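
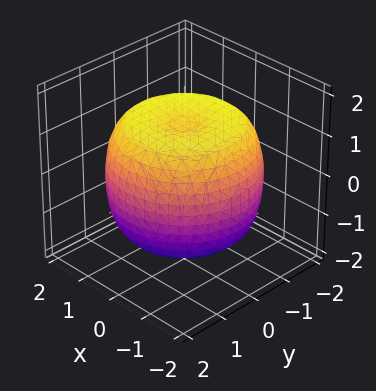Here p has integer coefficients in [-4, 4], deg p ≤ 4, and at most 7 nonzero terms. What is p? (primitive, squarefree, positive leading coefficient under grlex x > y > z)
1. deg p = 4. No degree-3 surface has this shape.
2. Symmetries: every cross-section ⟂ z is a circle, so x, y appear only via x² + y².
3. From the visible intercepts: a circular section at z = 0 has radius between 1 and 2.
4. Assembling these constraints gives the stated polynomial.

x^4 + 2*x^2*y^2 + y^4 - 2*x^2 - 2*y^2 + 2*z^2 - 3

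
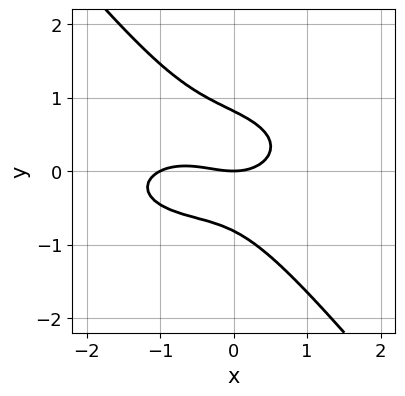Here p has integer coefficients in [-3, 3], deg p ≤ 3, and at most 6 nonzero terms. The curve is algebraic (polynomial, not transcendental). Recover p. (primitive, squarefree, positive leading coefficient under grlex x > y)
x^3 + 3*x*y^2 + 3*y^3 + x^2 - 2*y

(a) Degree: the shape is more complex than any degree-2 curve, so deg p = 3.
(b) Against the integer gridlines: the x-axis gridline crossings are at x ∈ {-1, 0}; one y-axis crossing is at y = 0.
(c) The integer polynomial consistent with all of this is the stated p.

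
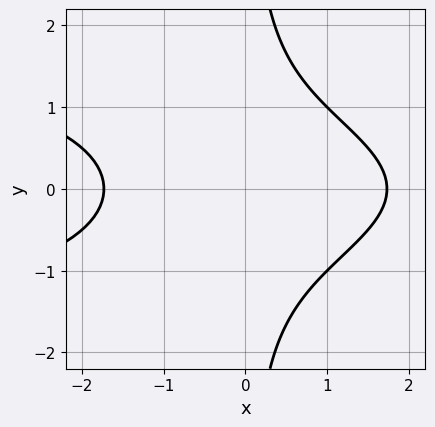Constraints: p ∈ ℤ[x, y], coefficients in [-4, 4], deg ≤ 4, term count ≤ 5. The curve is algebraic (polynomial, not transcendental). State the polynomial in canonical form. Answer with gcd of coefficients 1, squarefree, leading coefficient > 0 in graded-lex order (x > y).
2*x*y^2 + x^2 - 3

(a) deg p = 3. A generic line meets the curve in up to 3 points.
(b) Symmetries: the y ↦ −y reflection is a symmetry, so y appears only in even powers.
(c) From the visible intercepts: the curve avoids every integer y-axis point in the box.
(d) Putting this together gives p.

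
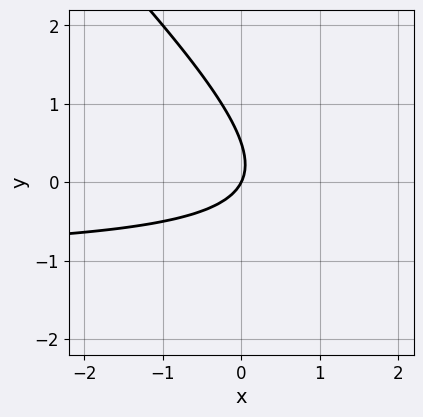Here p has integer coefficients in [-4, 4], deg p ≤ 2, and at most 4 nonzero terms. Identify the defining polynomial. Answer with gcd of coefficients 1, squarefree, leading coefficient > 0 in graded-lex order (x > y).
2*x*y + 2*y^2 + 2*x - y

Degree: a generic line meets the curve in up to 2 points, so deg p = 2.
Against the integer gridlines: it crosses the x-axis at the gridline x = 0; it meets the y-axis at y = 0 (among the integer gridlines).
These observations pin down the coefficients.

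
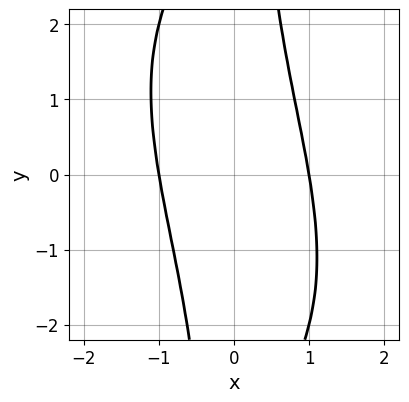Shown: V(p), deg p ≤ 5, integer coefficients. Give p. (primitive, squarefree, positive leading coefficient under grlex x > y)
deg p = 4. No degree-3 curve has this shape.
Reading off the gridlines: the curve avoids every integer y-axis point in the box; the x-axis gridline crossings are at x ∈ {-1, 1}.
The integer polynomial consistent with all of this is the stated p.

3*x^4 + 2*x^3*y + x^2*y^2 - 3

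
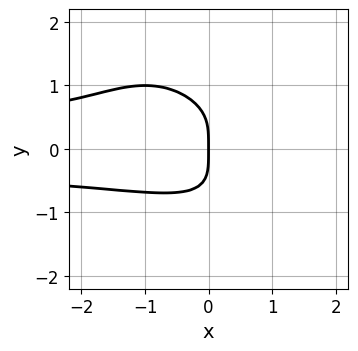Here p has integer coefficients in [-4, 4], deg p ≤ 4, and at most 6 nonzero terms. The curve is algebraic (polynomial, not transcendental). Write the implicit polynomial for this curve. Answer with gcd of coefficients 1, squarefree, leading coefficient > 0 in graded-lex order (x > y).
x^2*y^2 + x*y^3 + y^4 + x

First, degree: a generic line meets the curve in up to 4 points, so deg p = 4.
Then, from the visible intercepts: it crosses the y-axis at the gridline y = 0; it meets the x-axis at x = 0 (among the integer gridlines).
Finally, assembling these constraints gives the stated polynomial.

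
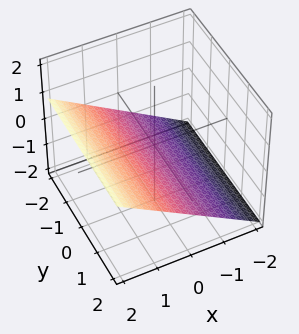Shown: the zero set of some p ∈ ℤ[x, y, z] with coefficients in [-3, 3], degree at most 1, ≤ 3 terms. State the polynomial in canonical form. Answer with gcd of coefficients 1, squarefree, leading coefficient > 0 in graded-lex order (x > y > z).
2*x - 3*z - 2

First, degree: the surface is flat (a plane), so deg p = 1.
Then, from the axis intercepts and sections: the surface avoids every integer y-axis point in the box; it meets the x-axis at x = 1 (among the integer gridlines).
Finally, solving for integer coefficients yields p as stated.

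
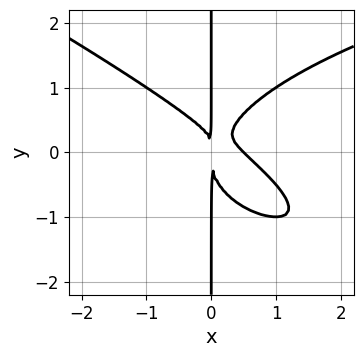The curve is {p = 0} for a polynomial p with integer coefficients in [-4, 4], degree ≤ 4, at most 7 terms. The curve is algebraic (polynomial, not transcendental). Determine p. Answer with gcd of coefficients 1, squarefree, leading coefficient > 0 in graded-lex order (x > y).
x^2*y^2 + 2*x*y^3 - 2*x^3 - 2*x^2*y + x^2

First, degree: a generic line meets the curve in up to 4 points, so deg p = 4.
Next, observable constraints: the visible y-axis segment lies entirely on the curve.
Finally, matching integer coefficients to the picture gives p.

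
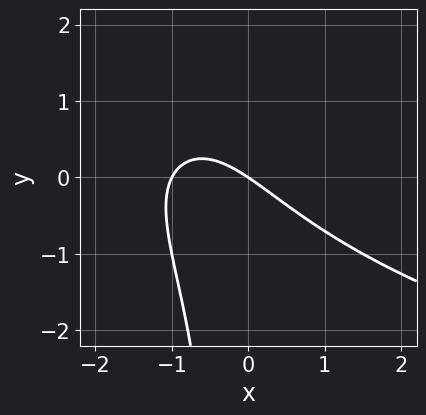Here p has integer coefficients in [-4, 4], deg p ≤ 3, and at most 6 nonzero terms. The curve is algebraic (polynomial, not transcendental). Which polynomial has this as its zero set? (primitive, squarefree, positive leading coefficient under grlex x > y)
x*y^2 - 2*x^2 - 2*x*y - 2*x - 3*y

(a) The degree is 3 — no degree-2 curve has this shape.
(b) From the axis intercepts and sections: it crosses the y-axis at the gridline y = 0; the x-axis gridline crossings are at x ∈ {-1, 0}.
(c) Solving for integer coefficients yields p as stated.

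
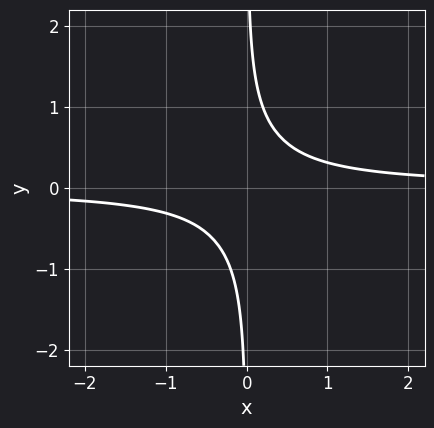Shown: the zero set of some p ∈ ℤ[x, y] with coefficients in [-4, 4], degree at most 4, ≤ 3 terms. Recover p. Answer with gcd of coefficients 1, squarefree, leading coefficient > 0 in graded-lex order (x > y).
2*x*y^3 + 3*x*y - 1

(a) The degree is 4 — no degree-3 curve has this shape.
(b) From the axis intercepts and sections: it misses every integer gridline on the x-axis; the curve avoids every integer y-axis point in the box.
(c) The integer polynomial consistent with all of this is the stated p.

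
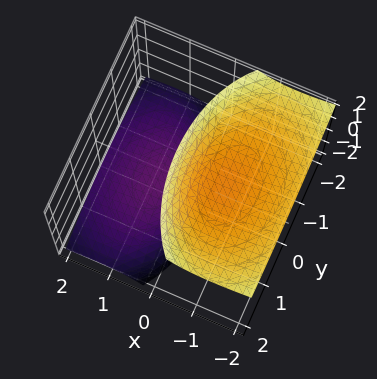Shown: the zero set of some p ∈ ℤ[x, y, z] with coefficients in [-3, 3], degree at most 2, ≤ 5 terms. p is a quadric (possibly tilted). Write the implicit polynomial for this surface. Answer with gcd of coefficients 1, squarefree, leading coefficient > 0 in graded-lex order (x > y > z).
(a) I count 2 distinct pieces.
(b) The degree is 2 — a generic line meets the surface in up to 2 points.
(c) From the axis intercepts and sections: it misses every integer gridline on the x-axis; the surface avoids every integer y-axis point in the box.
(d) The integer polynomial consistent with all of this is the stated p.

2*x^2 + 3*x*z + y^2 - z^2 + 2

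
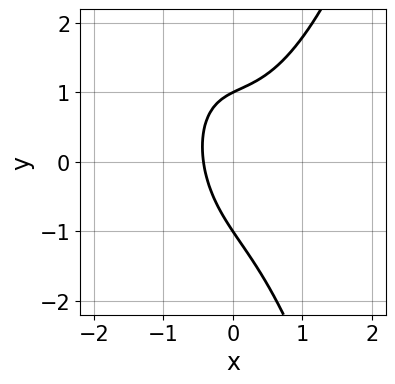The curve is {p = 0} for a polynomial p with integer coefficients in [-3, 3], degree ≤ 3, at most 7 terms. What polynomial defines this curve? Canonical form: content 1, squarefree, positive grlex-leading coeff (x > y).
(a) deg p = 3. The shape is more complex than any degree-2 curve.
(b) Against the integer gridlines: the y-axis gridline crossings are at y ∈ {-1, 1}.
(c) The integer polynomial consistent with all of this is the stated p.

2*x^3 - x*y - y^2 + 2*x + 1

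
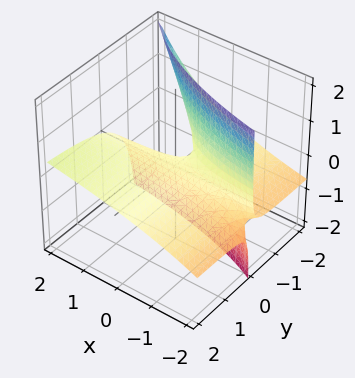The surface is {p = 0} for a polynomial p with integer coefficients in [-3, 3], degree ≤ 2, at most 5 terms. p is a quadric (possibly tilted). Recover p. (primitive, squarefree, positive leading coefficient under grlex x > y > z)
x*y - x*z - 3*y*z - 2*z

First, the degree is 2 — a generic line meets the surface in up to 2 points.
Then, observable constraints: every point of the x-axis in the box is on the surface; every point of the y-axis in the box is on the surface.
Finally, these observations pin down the coefficients.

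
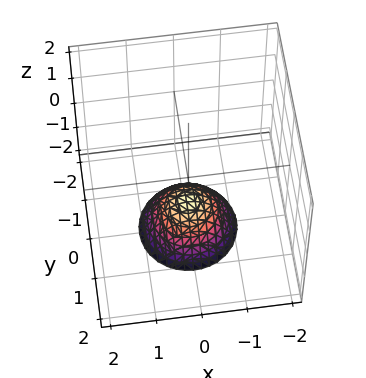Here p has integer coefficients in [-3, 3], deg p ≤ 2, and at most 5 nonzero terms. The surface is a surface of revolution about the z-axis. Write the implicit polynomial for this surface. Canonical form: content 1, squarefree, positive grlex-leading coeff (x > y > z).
Degree: the shape is more complex than any degree-1 surface, so deg p = 2.
By symmetry, every cross-section ⟂ z is a circle, so x, y appear only via x² + y².
From the visible intercepts: it crosses the z-axis at the gridline z = -1; no y-intercept at any integer in the box; a circular section at z = -2 has radius exactly 1.
Assembling these constraints gives the stated polynomial.

x^2 + y^2 + z + 1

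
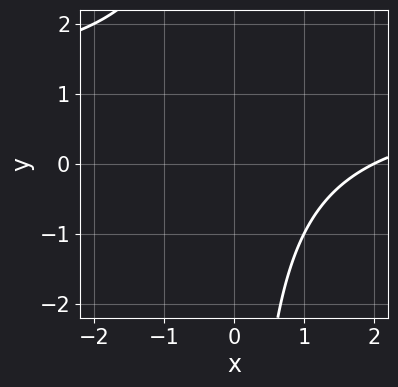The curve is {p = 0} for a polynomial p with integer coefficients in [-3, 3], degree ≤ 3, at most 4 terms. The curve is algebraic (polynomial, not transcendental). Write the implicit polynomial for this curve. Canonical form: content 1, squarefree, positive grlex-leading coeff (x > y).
x*y - x + 2

1. The degree is 2 — no degree-1 curve has this shape.
2. Against the integer gridlines: it meets the x-axis at x = 2 (among the integer gridlines); it misses every integer gridline on the y-axis.
3. These observations pin down the coefficients.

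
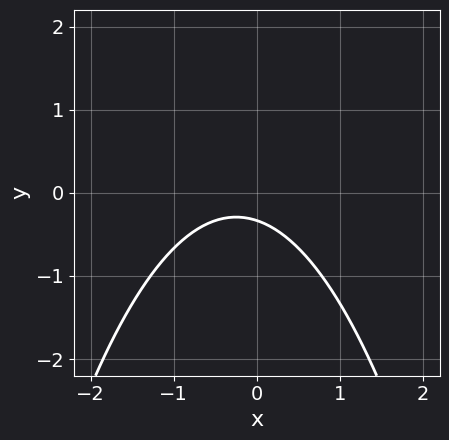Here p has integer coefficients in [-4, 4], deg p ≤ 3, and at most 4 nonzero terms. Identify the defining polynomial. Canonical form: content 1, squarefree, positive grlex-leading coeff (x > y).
2*x^2 + x + 3*y + 1

(a) deg p = 2. The shape is more complex than any degree-1 curve.
(b) Observable constraints: the curve avoids every integer x-axis point in the box.
(c) Matching integer coefficients to the picture gives p.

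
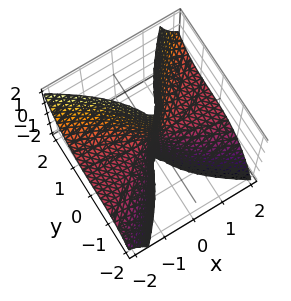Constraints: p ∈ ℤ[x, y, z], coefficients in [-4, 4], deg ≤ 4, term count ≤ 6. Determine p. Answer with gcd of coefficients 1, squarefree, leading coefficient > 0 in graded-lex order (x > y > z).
1. Degree: a generic line meets the surface in up to 3 points, so deg p = 3.
2. From the visible intercepts: it meets the y-axis at y = 0 (among the integer gridlines); every point of the z-axis in the box is on the surface; every point of the x-axis in the box is on the surface.
3. Assembling these constraints gives the stated polynomial.

3*x^2*z + x*y^2 - 2*y^3 - y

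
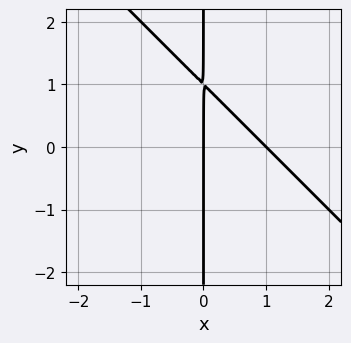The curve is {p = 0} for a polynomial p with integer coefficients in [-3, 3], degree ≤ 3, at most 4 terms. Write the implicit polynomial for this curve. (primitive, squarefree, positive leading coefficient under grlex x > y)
deg p = 2.
Reading off the gridlines: the x-axis gridline crossings are at x ∈ {0, 1}; the visible y-axis segment lies entirely on the curve.
Putting this together gives p.

x^2 + x*y - x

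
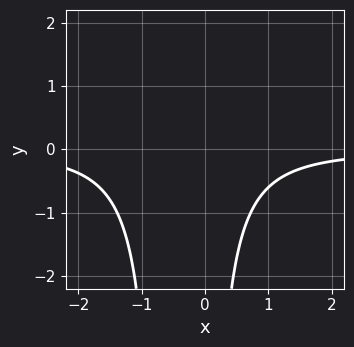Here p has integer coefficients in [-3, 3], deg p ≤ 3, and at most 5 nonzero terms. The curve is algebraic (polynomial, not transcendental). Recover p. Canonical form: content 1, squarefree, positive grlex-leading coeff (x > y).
Degree: no degree-2 curve has this shape, so deg p = 3.
Reading off the gridlines: it misses every integer gridline on the x-axis; no y-intercept at any integer in the box.
Matching integer coefficients to the picture gives p.

3*x^2*y + 2*x*y + 3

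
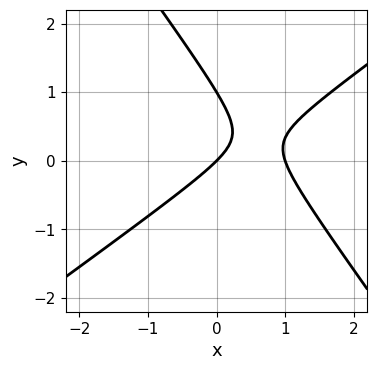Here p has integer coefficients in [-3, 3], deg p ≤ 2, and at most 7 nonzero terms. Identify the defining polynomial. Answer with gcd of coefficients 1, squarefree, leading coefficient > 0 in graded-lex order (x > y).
3*x^2 - 2*x*y - 3*y^2 - 3*x + 3*y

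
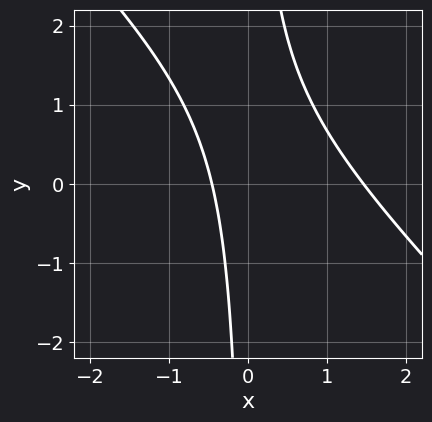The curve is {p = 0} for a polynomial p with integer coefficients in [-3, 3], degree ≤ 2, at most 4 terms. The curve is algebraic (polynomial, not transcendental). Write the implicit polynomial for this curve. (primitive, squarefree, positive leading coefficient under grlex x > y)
1. deg p = 2. A generic line meets the curve in up to 2 points.
2. Observable constraints: no y-intercept at any integer in the box.
3. Fitting integer coefficients to these (and the overall shape) gives p.

3*x^2 + 3*x*y - 3*x - 2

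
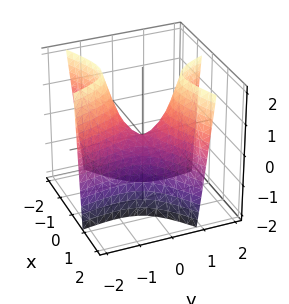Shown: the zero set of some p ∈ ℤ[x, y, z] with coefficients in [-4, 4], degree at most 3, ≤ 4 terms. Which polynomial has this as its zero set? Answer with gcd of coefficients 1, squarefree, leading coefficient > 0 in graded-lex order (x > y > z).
2*x^2 - 3*x*y - y^2 + z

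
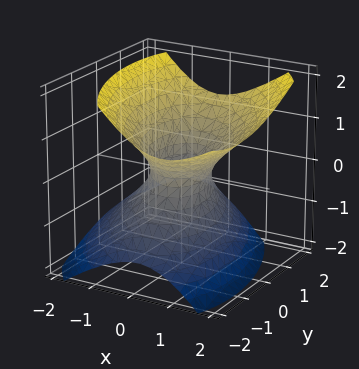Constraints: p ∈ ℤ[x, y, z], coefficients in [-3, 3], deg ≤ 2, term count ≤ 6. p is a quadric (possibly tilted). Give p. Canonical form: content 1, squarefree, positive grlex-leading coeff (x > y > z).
2*x^2 + x*y - x*z + y^2 - 2*z^2 - 1

The degree is 2 — no degree-1 surface has this shape.
From the visible intercepts: among the integer gridlines, it crosses the y-axis at y ∈ {-1, 1}; no z-intercept at any integer in the box.
The integer polynomial consistent with all of this is the stated p.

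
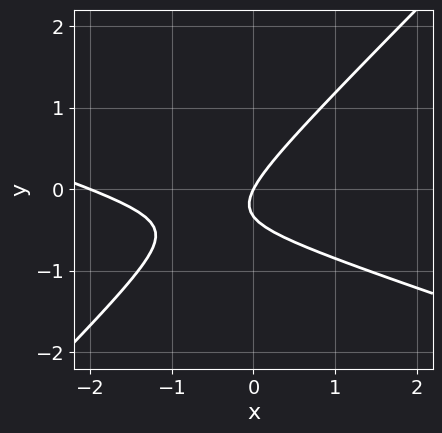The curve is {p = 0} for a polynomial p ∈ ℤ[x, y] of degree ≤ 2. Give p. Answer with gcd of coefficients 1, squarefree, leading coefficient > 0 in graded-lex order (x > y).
x^2 + 2*x*y - 3*y^2 + 2*x - y

1. Degree: no degree-1 curve has this shape, so deg p = 2.
2. From the visible intercepts: the x-axis gridline crossings are at x ∈ {-2, 0}; it meets the y-axis at y = 0 (among the integer gridlines).
3. The integer polynomial consistent with all of this is the stated p.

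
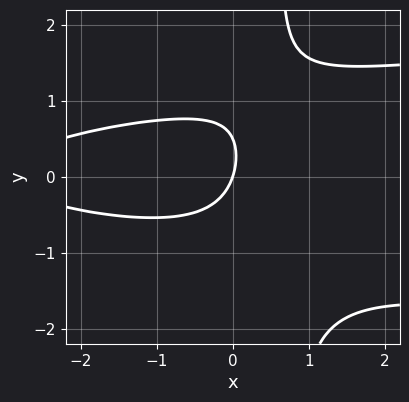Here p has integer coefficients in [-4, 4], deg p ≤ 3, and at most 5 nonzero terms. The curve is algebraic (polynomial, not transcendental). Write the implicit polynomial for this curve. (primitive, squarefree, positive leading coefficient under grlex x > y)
First, degree: the shape is more complex than any degree-2 curve, so deg p = 3.
Next, observable constraints: it crosses the x-axis at the gridline x = 0; it crosses the y-axis at the gridline y = 0.
Finally, together with the visible shape, these determine p as stated.

3*x*y^2 - x^2 - 2*y^2 - 3*x + y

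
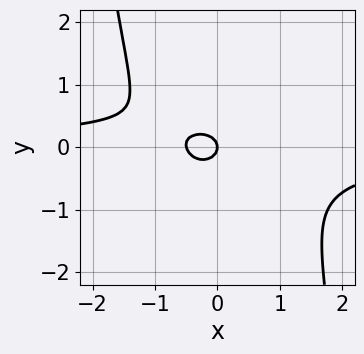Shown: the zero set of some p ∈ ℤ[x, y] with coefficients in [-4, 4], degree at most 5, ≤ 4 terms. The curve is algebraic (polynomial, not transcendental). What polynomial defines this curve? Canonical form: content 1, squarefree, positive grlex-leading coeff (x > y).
First, the degree is 4 — no degree-3 curve has this shape.
Next, observable constraints: it crosses the y-axis at the gridline y = 0; it meets the x-axis at x = 0 (among the integer gridlines).
Finally, these observations pin down the coefficients.

2*x^3*y + 2*x^2 + 3*y^2 + x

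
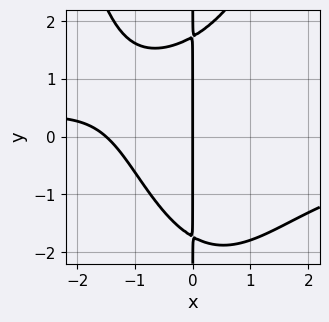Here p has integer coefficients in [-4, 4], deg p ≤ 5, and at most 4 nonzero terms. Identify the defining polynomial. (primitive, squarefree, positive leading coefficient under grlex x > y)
x^3*y - x*y^2 + 2*x^2 + 3*x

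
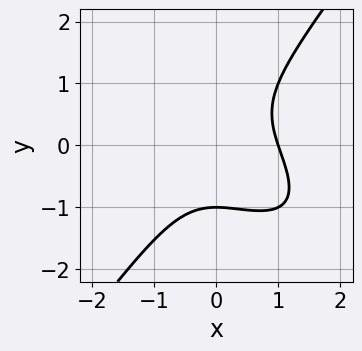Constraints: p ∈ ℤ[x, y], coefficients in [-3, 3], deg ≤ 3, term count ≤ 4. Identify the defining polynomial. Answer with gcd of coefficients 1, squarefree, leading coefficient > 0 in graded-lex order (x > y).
x^3 + x^2*y - y^3 - 1

First, degree: a generic line meets the curve in up to 3 points, so deg p = 3.
Then, checking where it meets the axes: it meets the y-axis at y = -1 (among the integer gridlines); it crosses the x-axis at the gridline x = 1.
Finally, solving for integer coefficients yields p as stated.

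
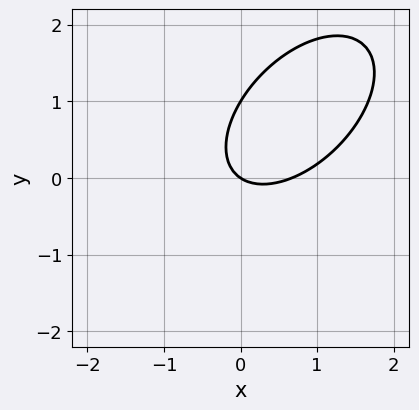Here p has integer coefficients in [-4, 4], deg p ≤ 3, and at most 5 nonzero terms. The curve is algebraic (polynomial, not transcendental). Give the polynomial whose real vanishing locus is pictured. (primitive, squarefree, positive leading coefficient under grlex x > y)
3*x^2 - 3*x*y + 3*y^2 - 2*x - 3*y

1. deg p = 2. No degree-1 curve has this shape.
2. Reading off the gridlines: it crosses the x-axis at the gridline x = 0; the y-axis gridline crossings are at y ∈ {0, 1}.
3. Matching integer coefficients to the picture gives p.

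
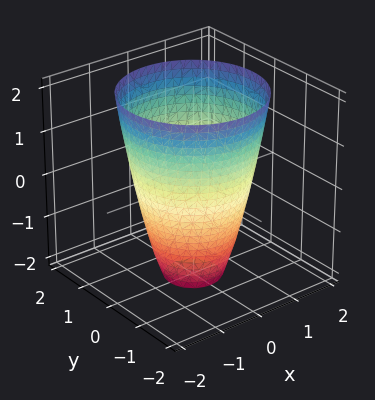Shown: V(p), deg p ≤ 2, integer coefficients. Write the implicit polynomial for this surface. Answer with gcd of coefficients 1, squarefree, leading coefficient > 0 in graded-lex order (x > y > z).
2*x^2 + 2*y^2 - z - 3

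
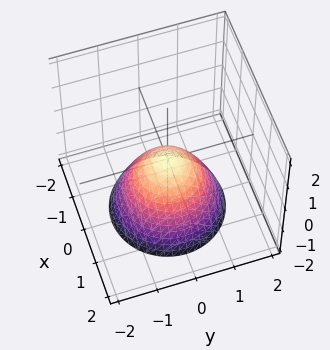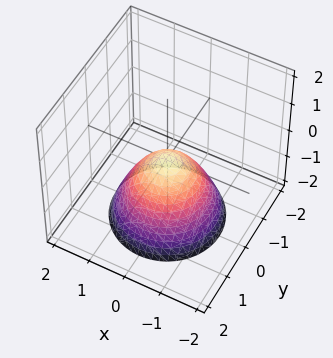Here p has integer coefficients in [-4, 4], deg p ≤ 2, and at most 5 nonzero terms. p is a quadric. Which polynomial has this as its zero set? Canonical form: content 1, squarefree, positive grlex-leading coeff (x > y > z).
x^2 + y^2 + z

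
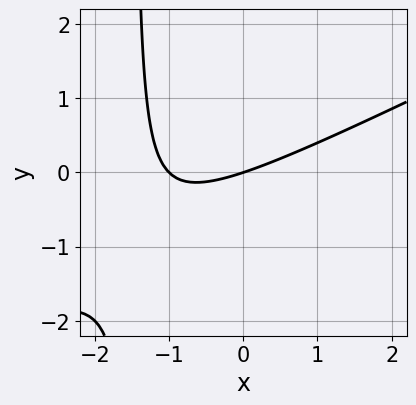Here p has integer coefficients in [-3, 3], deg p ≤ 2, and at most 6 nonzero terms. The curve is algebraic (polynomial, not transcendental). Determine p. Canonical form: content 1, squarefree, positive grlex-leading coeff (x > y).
First, the degree is 2 — a generic line meets the curve in up to 2 points.
Then, observable constraints: it crosses the y-axis at the gridline y = 0; among the integer gridlines, it crosses the x-axis at x ∈ {-1, 0}.
Finally, together with the visible shape, these determine p as stated.

x^2 - 2*x*y + x - 3*y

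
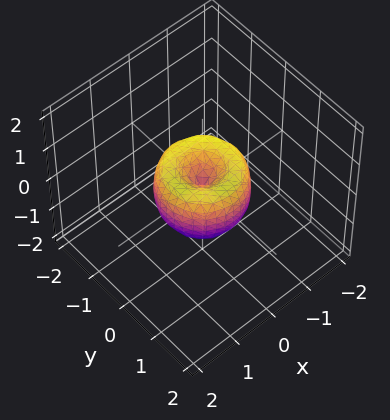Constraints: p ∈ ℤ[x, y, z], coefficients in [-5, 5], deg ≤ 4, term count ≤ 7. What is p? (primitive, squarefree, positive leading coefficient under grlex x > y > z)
1. The degree is 4 — a generic line meets the surface in up to 4 points.
2. By symmetry, every cross-section ⟂ z is a circle, so x, y appear only via x² + y².
3. From the axis intercepts and sections: a circular section at z = 0 has radius exactly 1; the y-axis gridline crossings are at y ∈ {-1, 0, 1}.
4. The integer polynomial consistent with all of this is the stated p. Check: (-1, 0, 0) on the x-axis lies on the surface, and p(-1, 0, 0) = 0. ✓

2*x^4 + 4*x^2*y^2 + 2*y^4 - 2*x^2 - 2*y^2 + z^2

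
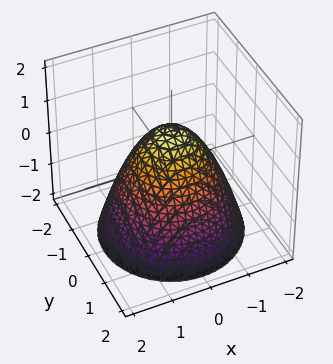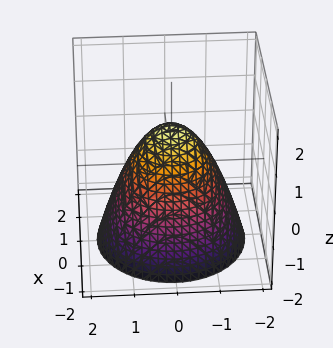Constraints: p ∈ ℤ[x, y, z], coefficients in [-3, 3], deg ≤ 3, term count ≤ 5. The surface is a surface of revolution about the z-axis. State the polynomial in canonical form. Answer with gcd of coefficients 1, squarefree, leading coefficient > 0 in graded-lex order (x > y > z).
First, deg p = 2. A generic line meets the surface in up to 2 points.
Next, symmetry: the surface is invariant under rotation about z: p = q(x² + y², z).
Next, checking where it meets the axes: among the integer gridlines, it crosses the y-axis at y ∈ {-1, 1}; a circular section at z = -1 has radius between 1 and 2; among the integer gridlines, it crosses the x-axis at x ∈ {-1, 1}; one z-axis crossing is at z = 1.
Finally, solving for integer coefficients yields p as stated.

x^2 + y^2 + z - 1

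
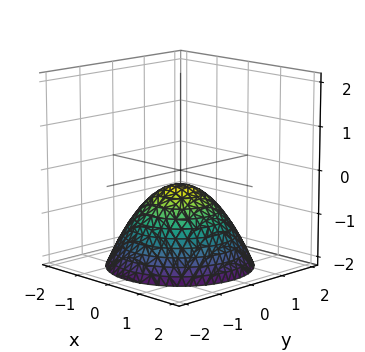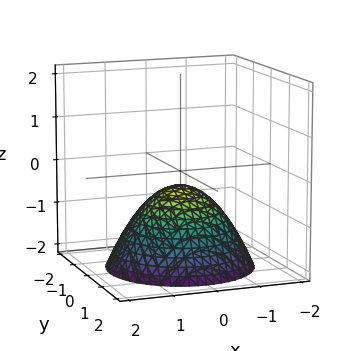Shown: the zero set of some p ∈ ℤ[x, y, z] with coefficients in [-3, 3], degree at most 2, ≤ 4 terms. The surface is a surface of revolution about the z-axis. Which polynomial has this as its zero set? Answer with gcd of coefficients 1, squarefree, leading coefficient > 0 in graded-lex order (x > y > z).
2*x^2 + 2*y^2 + 3*z + 1

First, deg p = 2. A generic line meets the surface in up to 2 points.
Next, symmetries: rotational symmetry about the z-axis ⇒ p depends on x, y only through x² + y².
Next, from the axis intercepts and sections: no x-intercept at any integer in the box; a circular section at z = -1 has radius exactly 1; no y-intercept at any integer in the box.
Finally, fitting integer coefficients to these (and the overall shape) gives p.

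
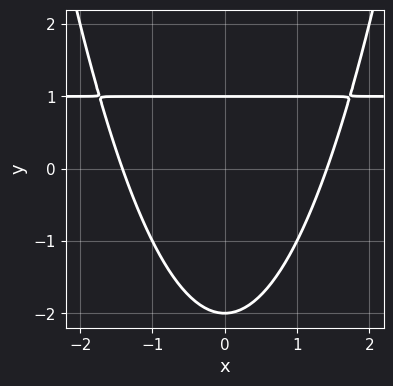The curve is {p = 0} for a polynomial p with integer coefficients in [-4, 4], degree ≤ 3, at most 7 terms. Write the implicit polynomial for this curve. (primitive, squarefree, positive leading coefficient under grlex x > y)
(a) The degree is 3 — a generic line meets the curve in up to 3 points.
(b) Symmetries: it's symmetric under x → −x, forcing even powers of x.
(c) Checking where it meets the axes: the y-axis gridline crossings are at y ∈ {-2, 1}.
(d) The integer polynomial consistent with all of this is the stated p.

x^2*y - x^2 - y^2 - y + 2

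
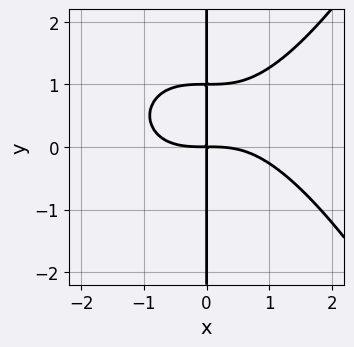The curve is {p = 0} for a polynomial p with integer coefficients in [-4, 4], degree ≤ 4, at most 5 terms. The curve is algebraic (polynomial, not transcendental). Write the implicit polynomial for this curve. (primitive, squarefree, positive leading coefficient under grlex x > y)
x^4 - 3*x*y^2 + 3*x*y

First, deg p = 4. A generic line meets the curve in up to 4 points.
Next, checking where it meets the axes: the visible y-axis segment lies entirely on the curve.
Finally, these observations pin down the coefficients.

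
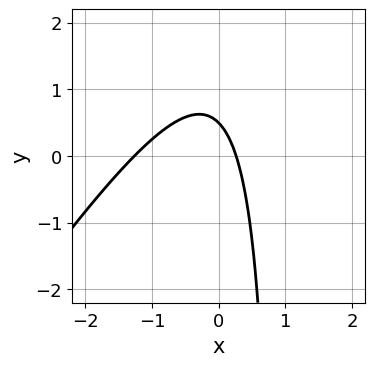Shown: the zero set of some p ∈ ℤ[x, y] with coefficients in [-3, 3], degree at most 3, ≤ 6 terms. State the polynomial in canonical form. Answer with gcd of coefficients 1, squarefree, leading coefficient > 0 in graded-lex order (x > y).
3*x^2 - 2*x*y + 3*x + 2*y - 1

1. The degree is 2 — no degree-1 curve has this shape.
2. The integer polynomial consistent with all of this is the stated p.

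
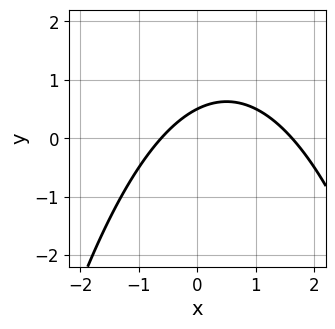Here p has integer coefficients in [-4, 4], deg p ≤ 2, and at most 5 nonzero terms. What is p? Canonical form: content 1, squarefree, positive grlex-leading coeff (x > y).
The degree is 2 — a generic line meets the curve in up to 2 points.
Putting this together gives p.

x^2 - x + 2*y - 1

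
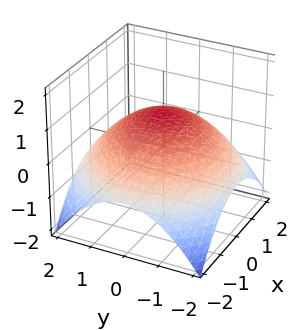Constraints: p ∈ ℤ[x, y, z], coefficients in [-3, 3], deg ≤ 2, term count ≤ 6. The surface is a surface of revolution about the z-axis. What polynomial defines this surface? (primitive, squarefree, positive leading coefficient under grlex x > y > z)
x^2 + y^2 + 3*z - 3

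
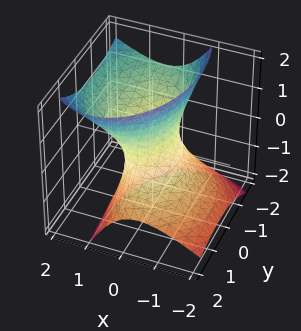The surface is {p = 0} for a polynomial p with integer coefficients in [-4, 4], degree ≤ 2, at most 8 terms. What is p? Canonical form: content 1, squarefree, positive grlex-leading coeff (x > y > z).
1. The degree is 2 — no degree-1 surface has this shape.
2. From the axis intercepts and sections: the y-axis gridline crossings are at y ∈ {-1, 1}; no z-intercept at any integer in the box.
3. Together with the visible shape, these determine p as stated.

2*x^2 - 2*x*z + y^2 + y*z - z^2 - 1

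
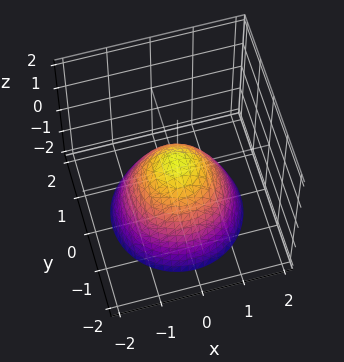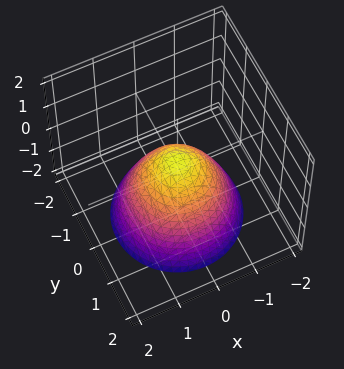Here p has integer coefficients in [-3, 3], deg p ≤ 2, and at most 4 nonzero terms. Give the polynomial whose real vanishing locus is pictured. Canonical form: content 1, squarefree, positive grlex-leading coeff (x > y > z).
1. deg p = 2. A generic line meets the surface in up to 2 points.
2. By symmetry, the z-axis is an axis of rotation, so x and y enter only as x² + y².
3. From the visible intercepts: a circular section at z = -2 has radius between 1 and 2.
4. Together with the visible shape, these determine p as stated.

3*x^2 + 3*y^2 + 3*z - 1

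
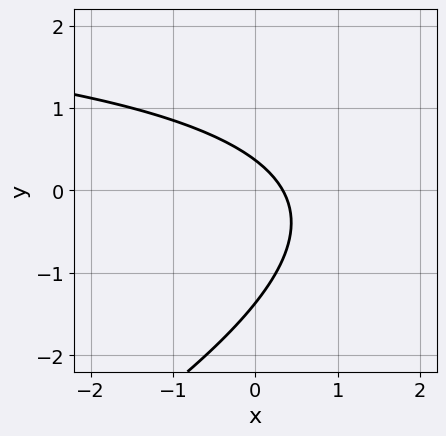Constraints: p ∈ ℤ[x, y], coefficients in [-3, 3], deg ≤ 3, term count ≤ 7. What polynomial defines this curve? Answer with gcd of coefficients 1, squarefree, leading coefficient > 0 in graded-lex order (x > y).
x*y - 2*y^2 - 3*x - 2*y + 1

1. deg p = 2.
2. Putting this together gives p.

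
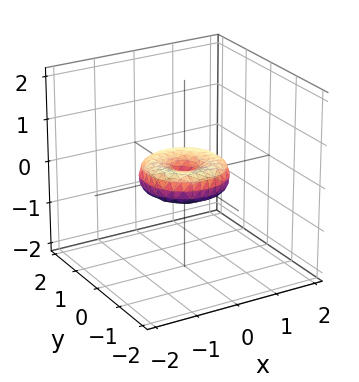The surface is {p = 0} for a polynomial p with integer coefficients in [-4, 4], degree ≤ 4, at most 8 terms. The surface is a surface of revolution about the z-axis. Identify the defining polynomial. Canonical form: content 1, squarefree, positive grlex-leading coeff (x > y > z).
First, deg p = 4. The shape is more complex than any degree-3 surface.
Next, symmetries: the z-axis is an axis of rotation, so x and y enter only as x² + y².
Next, checking where it meets the axes: one z-axis crossing is at z = 0; among the integer gridlines, it crosses the x-axis at x ∈ {-1, 0, 1}; a circular section at z = 0 has radius exactly 1.
Finally, matching integer coefficients to the picture gives p. Check: (0, -1, 0) on the y-axis lies on the surface, and p(0, -1, 0) = 0. ✓

x^4 + 2*x^2*y^2 + y^4 - x^2 - y^2 + 2*z^2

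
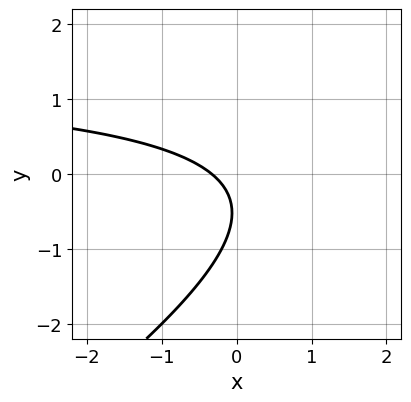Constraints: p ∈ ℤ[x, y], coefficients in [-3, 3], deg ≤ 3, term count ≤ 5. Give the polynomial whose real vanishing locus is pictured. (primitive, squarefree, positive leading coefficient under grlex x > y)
2*x*y - 3*y^2 - 3*x - 3*y - 1

First, degree: the shape is more complex than any degree-1 curve, so deg p = 2.
Next, against the integer gridlines: no y-intercept at any integer in the box.
Finally, putting this together gives p.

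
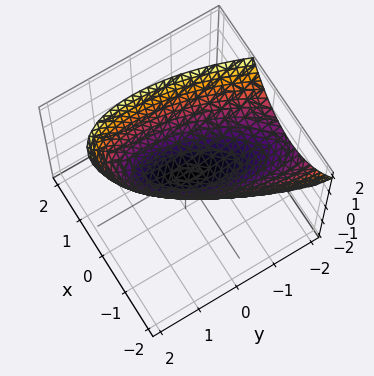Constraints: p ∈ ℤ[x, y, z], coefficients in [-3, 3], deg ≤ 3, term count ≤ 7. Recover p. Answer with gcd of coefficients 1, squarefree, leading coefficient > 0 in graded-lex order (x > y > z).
3*x^2 - 2*x*y + y^2 + y*z - 3*z

The degree is 2 — the shape is more complex than any degree-1 surface.
Reading off the gridlines: one x-axis crossing is at x = 0; one z-axis crossing is at z = 0; one y-axis crossing is at y = 0.
The integer polynomial consistent with all of this is the stated p.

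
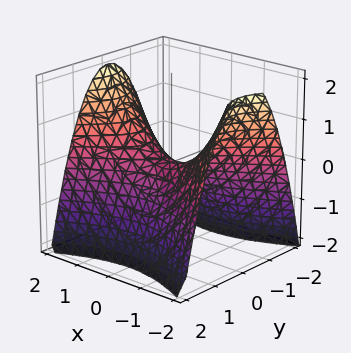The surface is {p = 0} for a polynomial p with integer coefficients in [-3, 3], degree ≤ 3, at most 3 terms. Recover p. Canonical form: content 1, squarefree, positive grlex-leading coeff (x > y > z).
1. Degree: a hyperbolic paraboloid; a quadric, so deg p = 2.
2. Symmetries: mirror symmetry x ↦ −x ⇒ only even powers of x; the y ↦ −y reflection is a symmetry, so y appears only in even powers.
3. From the visible intercepts: it crosses the z-axis at the gridline z = 0; it crosses the x-axis at the gridline x = 0; it meets the y-axis at y = 0 (among the integer gridlines).
4. Putting this together gives p.

x^2 - 2*y^2 - 2*z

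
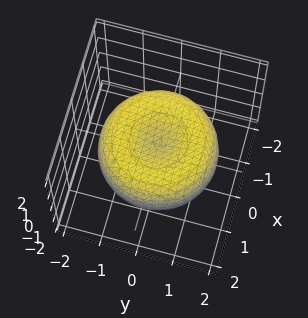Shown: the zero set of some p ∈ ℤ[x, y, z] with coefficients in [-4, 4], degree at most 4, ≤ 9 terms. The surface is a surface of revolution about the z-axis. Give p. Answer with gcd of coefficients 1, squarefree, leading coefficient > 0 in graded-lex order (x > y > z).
Degree: the shape is more complex than any degree-3 surface, so deg p = 4.
Symmetries: rotational symmetry about the z-axis ⇒ p depends on x, y only through x² + y².
From the visible intercepts: a circular section at z = 0 has radius between 1 and 2.
Solving for integer coefficients yields p as stated.

x^4 + 2*x^2*y^2 + y^4 - 2*x^2 - 2*y^2 + 3*z^2 - 1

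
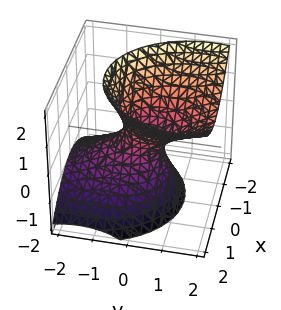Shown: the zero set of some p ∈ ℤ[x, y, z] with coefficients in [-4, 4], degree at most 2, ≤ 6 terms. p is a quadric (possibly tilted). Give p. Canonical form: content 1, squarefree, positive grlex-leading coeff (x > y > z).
3*x^2 + 2*y^2 - 3*y*z - 2*z^2 - 1

1. The degree is 2 — the shape is more complex than any degree-1 surface.
2. Reading off the gridlines: the surface avoids every integer z-axis point in the box.
3. Matching integer coefficients to the picture gives p.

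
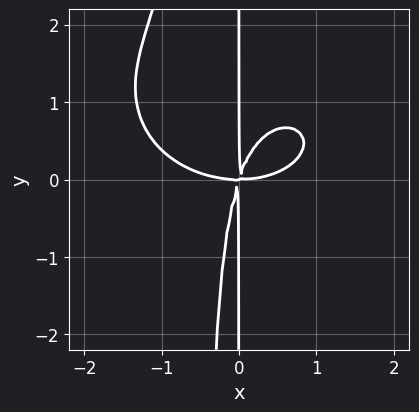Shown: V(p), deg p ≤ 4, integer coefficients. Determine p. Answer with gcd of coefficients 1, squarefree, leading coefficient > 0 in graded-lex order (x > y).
x^4 + 2*x^2*y^2 - 3*x^2*y + x*y^2

deg p = 4. No degree-3 curve has this shape.
Observable constraints: the visible y-axis segment lies entirely on the curve.
Solving for integer coefficients yields p as stated.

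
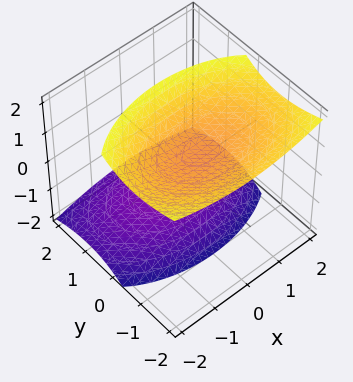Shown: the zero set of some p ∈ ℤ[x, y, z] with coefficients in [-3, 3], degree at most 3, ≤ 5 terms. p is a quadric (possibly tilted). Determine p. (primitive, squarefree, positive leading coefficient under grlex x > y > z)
x^2 + 2*y^2 + 2*y*z - 2*z^2 + 3

First, there are 2 components.
Next, the degree is 2 — a generic line meets the surface in up to 2 points.
Then, from the visible intercepts: it misses every integer gridline on the y-axis; the surface avoids every integer x-axis point in the box.
Finally, matching integer coefficients to the picture gives p.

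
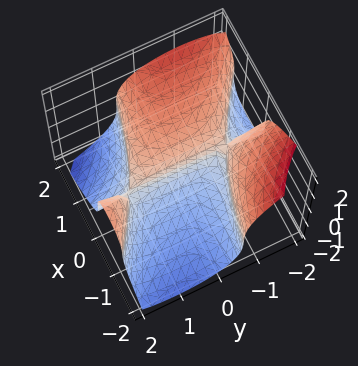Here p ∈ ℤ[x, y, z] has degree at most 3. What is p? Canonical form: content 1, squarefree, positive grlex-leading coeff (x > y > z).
First, deg p = 3. A generic line meets the surface in up to 3 points.
Next, from the visible intercepts: every point of the y-axis in the box is on the surface; it meets the z-axis at z = 0 (among the integer gridlines); it crosses the x-axis at the gridline x = 0.
Finally, assembling these constraints gives the stated polynomial.

2*x^2*y + 2*x*y^2 + 2*z^3 - 3*x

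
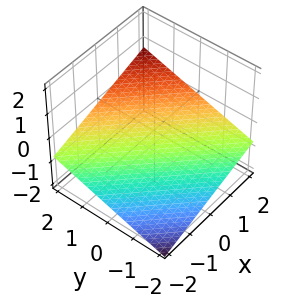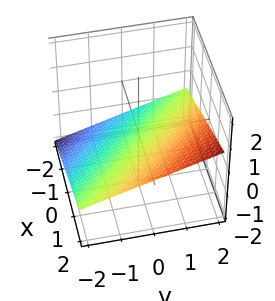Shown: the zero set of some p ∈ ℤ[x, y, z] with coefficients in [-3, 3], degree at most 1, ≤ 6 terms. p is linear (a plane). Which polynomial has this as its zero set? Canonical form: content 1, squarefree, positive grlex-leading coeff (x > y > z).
(a) The degree is 1 — the surface is flat (a plane).
(b) From the visible intercepts: it crosses the y-axis at the gridline y = 2; it meets the x-axis at x = 2 (among the integer gridlines).
(c) Solving for integer coefficients yields p as stated.

x + y - 3*z - 2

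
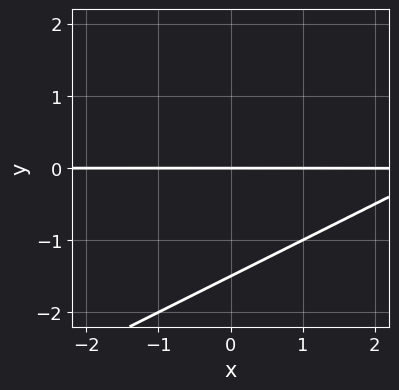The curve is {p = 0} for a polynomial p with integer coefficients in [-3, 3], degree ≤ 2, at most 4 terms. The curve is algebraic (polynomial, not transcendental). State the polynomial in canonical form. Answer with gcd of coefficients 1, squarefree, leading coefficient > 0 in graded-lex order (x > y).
x*y - 2*y^2 - 3*y

deg p = 2.
From the axis intercepts and sections: the visible x-axis segment lies entirely on the curve; it crosses the y-axis at the gridline y = 0.
These observations pin down the coefficients.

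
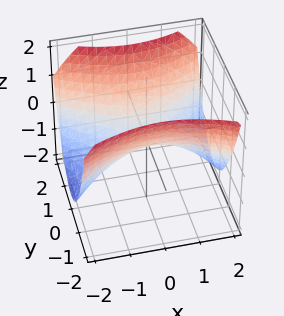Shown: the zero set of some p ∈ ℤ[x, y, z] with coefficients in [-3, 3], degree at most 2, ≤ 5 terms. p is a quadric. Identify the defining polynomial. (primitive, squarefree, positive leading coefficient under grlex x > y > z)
x^2 - 2*y^2 + 3*z

(a) deg p = 2. A hyperbolic paraboloid; a quadric.
(b) Symmetries: it's symmetric under y → −y, forcing even powers of y; the x ↦ −x reflection is a symmetry, so x appears only in even powers.
(c) From the visible intercepts: it crosses the z-axis at the gridline z = 0; it crosses the y-axis at the gridline y = 0.
(d) Solving for integer coefficients yields p as stated.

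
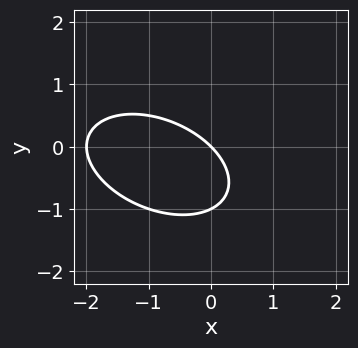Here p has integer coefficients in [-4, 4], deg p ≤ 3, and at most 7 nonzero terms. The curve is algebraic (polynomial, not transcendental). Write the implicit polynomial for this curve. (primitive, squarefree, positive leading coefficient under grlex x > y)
x^2 + x*y + 2*y^2 + 2*x + 2*y

(a) Degree: no degree-1 curve has this shape, so deg p = 2.
(b) Checking where it meets the axes: the y-axis gridline crossings are at y ∈ {-1, 0}; the x-axis gridline crossings are at x ∈ {-2, 0}.
(c) Together with the visible shape, these determine p as stated.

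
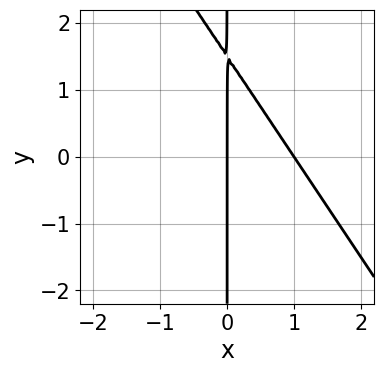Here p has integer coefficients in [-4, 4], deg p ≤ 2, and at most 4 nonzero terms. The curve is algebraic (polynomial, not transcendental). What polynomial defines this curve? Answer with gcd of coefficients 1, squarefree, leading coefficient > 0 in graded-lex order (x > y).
3*x^2 + 2*x*y - 3*x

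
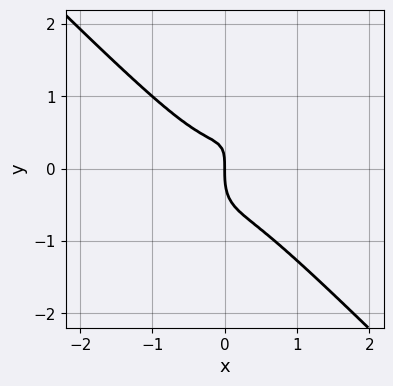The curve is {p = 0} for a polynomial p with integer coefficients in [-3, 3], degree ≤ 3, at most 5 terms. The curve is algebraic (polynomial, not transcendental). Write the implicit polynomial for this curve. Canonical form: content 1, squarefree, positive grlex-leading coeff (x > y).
3*x^3 - 2*x*y^2 + y^3 - x*y + x

1. The degree is 3 — the shape is more complex than any degree-2 curve.
2. From the axis intercepts and sections: one x-axis crossing is at x = 0; one y-axis crossing is at y = 0.
3. Assembling these constraints gives the stated polynomial.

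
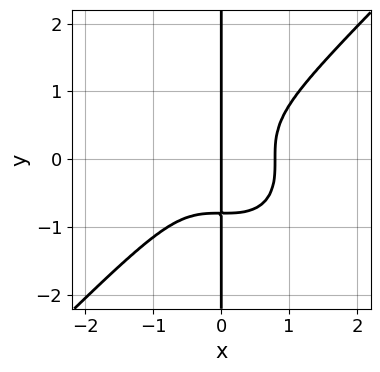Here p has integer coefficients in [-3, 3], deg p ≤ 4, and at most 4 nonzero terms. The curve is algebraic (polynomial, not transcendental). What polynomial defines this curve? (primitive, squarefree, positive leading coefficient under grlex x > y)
First, degree: no degree-3 curve has this shape, so deg p = 4.
Next, from the visible intercepts: it crosses the x-axis at the gridline x = 0; every point of the y-axis in the box is on the curve.
Finally, these observations pin down the coefficients.

2*x^4 - 2*x*y^3 - x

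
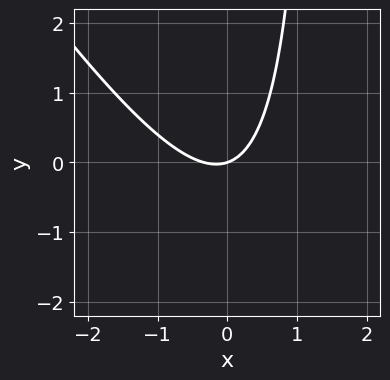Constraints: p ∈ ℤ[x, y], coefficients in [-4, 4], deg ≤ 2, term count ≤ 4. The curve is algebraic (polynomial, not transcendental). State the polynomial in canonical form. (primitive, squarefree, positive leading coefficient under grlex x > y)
3*x^2 + 2*x*y + x - 3*y

The degree is 2 — no degree-1 curve has this shape.
Observable constraints: one y-axis crossing is at y = 0; it meets the x-axis at x = 0 (among the integer gridlines).
Matching integer coefficients to the picture gives p.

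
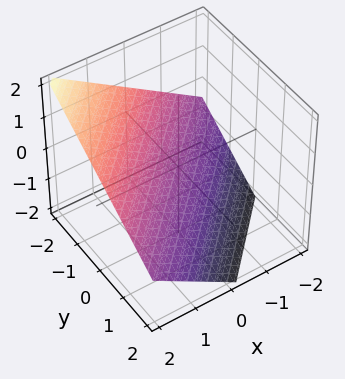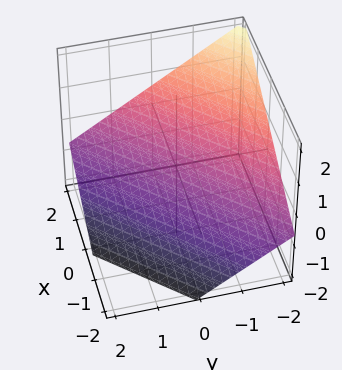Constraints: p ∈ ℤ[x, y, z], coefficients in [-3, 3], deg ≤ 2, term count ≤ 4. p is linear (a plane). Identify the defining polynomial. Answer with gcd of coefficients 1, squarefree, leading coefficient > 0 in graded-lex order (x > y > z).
2*x - 2*y - 3*z - 2

1. Degree: every cross-section is a straight line — this is a plane, so deg p = 1.
2. From the visible intercepts: it meets the x-axis at x = 1 (among the integer gridlines); it crosses the y-axis at the gridline y = -1.
3. These observations pin down the coefficients.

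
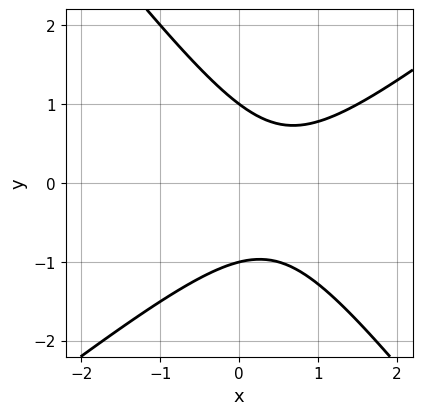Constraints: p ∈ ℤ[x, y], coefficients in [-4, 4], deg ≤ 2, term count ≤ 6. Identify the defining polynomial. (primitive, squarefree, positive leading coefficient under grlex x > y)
2*x^2 - x*y - 2*y^2 - 2*x + 2

First, the degree is 2 — the shape is more complex than any degree-1 curve.
Next, from the axis intercepts and sections: among the integer gridlines, it crosses the y-axis at y ∈ {-1, 1}; it misses every integer gridline on the x-axis.
Finally, the integer polynomial consistent with all of this is the stated p.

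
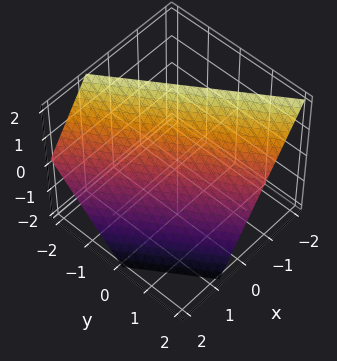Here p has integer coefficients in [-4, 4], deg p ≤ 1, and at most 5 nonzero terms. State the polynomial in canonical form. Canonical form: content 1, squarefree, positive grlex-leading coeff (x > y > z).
First, the degree is 1 — the surface is flat (a plane).
Next, reading off the gridlines: one z-axis crossing is at z = 1; it crosses the y-axis at the gridline y = 1.
Finally, solving for integer coefficients yields p as stated.

3*x + 2*y + 2*z - 2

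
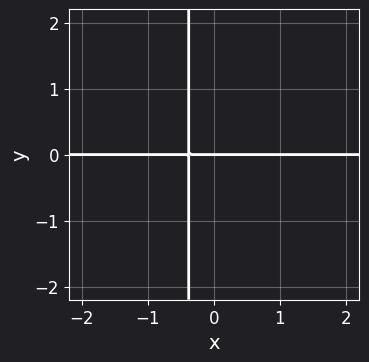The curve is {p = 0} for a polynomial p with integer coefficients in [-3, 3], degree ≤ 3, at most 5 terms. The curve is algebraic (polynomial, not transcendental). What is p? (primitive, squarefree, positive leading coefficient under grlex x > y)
x^2*y + 3*x*y + y

First, the degree is 3 — the shape is more complex than any degree-2 curve.
Then, observable constraints: one y-axis crossing is at y = 0; the visible x-axis segment lies entirely on the curve.
Finally, fitting integer coefficients to these (and the overall shape) gives p.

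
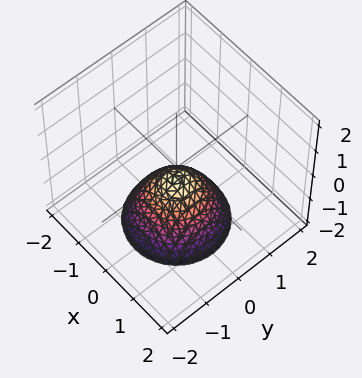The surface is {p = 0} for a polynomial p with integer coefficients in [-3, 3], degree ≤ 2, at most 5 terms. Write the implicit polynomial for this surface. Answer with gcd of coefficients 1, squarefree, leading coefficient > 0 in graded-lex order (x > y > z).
2*x^2 + 2*y^2 + 2*z + 1

1. deg p = 2. A generic line meets the surface in up to 2 points.
2. Symmetries: rotational symmetry about the z-axis ⇒ p depends on x, y only through x² + y².
3. Observable constraints: it misses every integer gridline on the x-axis; a circular section at z = -2 has radius between 1 and 2; no y-intercept at any integer in the box.
4. Assembling these constraints gives the stated polynomial.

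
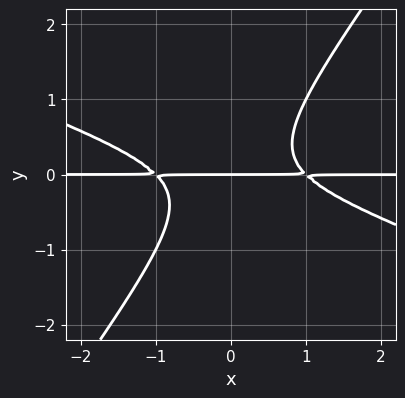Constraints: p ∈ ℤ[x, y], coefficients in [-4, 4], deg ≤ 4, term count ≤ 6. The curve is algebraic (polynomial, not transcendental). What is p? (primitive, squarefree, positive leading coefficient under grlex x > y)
x^2*y + 2*x*y^2 - 2*y^3 - y

(a) deg p = 3. The shape is more complex than any degree-2 curve.
(b) From the axis intercepts and sections: every point of the x-axis in the box is on the curve; one y-axis crossing is at y = 0.
(c) Putting this together gives p.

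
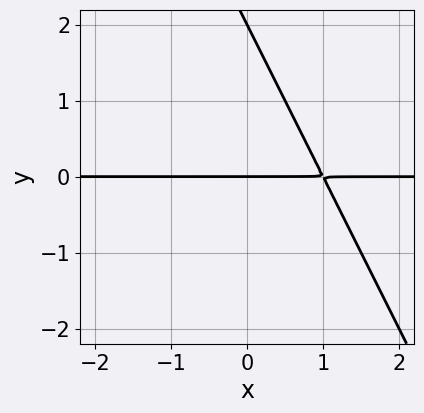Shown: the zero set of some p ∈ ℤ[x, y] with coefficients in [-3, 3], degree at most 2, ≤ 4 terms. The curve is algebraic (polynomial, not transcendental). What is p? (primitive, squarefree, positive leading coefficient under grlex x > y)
deg p = 2.
Checking where it meets the axes: every point of the x-axis in the box is on the curve; among the integer gridlines, it crosses the y-axis at y ∈ {0, 2}.
Together with the visible shape, these determine p as stated.

2*x*y + y^2 - 2*y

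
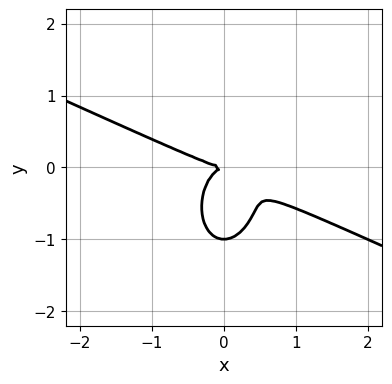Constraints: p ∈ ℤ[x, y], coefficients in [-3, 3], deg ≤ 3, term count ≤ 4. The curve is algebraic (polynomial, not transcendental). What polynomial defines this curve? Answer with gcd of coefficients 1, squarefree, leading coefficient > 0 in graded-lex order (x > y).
The degree is 3 — a generic line meets the curve in up to 3 points.
Observable constraints: it meets the x-axis at x = 0 (among the integer gridlines); the y-axis gridline crossings are at y ∈ {-1, 0}.
Putting this together gives p.

x^3 + 2*x^2*y + y^3 + y^2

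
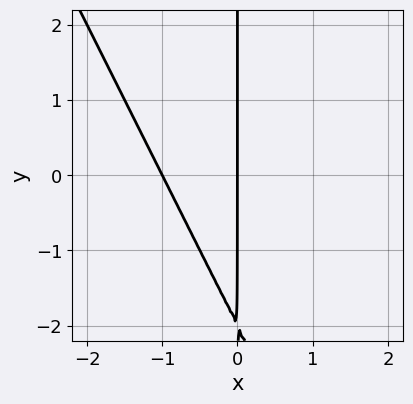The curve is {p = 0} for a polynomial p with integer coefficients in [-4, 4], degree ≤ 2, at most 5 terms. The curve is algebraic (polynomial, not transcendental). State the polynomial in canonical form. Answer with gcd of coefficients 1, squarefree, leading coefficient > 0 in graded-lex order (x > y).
(a) deg p = 2. No degree-1 curve has this shape.
(b) From the axis intercepts and sections: the visible y-axis segment lies entirely on the curve; the x-axis gridline crossings are at x ∈ {-1, 0}.
(c) Fitting integer coefficients to these (and the overall shape) gives p.

2*x^2 + x*y + 2*x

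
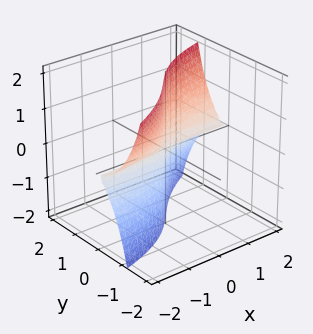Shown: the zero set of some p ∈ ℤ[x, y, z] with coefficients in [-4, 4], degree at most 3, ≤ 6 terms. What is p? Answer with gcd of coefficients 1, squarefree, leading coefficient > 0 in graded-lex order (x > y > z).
1. deg p = 3.
2. Against the integer gridlines: every point of the x-axis in the box is on the surface; it meets the y-axis at y = 0 (among the integer gridlines); every point of the z-axis in the box is on the surface.
3. Assembling these constraints gives the stated polynomial.

x*y*z - 2*x*z^2 + 2*y^3 + 2*y*z^2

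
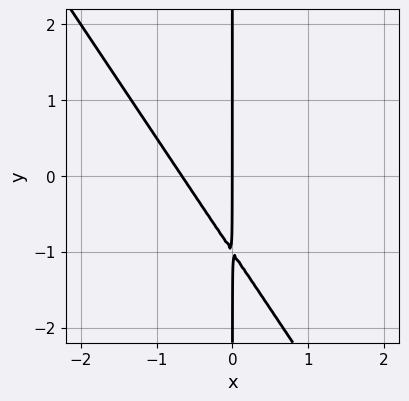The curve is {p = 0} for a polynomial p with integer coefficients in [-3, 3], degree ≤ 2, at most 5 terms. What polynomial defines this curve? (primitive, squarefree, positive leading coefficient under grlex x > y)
(a) deg p = 2. The shape is more complex than any degree-1 curve.
(b) Reading off the gridlines: the visible y-axis segment lies entirely on the curve; it meets the x-axis at x = 0 (among the integer gridlines).
(c) These observations pin down the coefficients.

3*x^2 + 2*x*y + 2*x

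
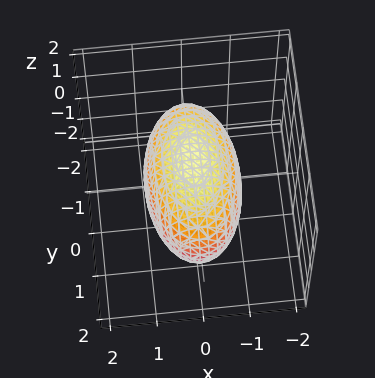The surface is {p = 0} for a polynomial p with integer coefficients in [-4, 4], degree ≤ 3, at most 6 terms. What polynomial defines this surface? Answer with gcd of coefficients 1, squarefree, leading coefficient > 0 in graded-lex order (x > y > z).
Degree: a closed, bounded, convex surface; a quadric, so deg p = 2.
Symmetries: it's symmetric under z → −z, forcing even powers of z; mirror symmetry x ↦ −x ⇒ only even powers of x; mirror symmetry y ↦ −y ⇒ only even powers of y.
Checking where it meets the axes: among the integer gridlines, it crosses the x-axis at x ∈ {-1, 1}.
Putting this together gives p.

3*x^2 + y^2 + 2*z^2 - 3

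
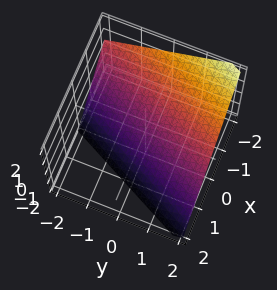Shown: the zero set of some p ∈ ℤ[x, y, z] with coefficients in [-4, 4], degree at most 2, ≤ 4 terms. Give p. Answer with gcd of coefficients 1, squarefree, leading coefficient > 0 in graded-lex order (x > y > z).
2*x - y + 2*z + 2

1. Degree: the surface is flat (a plane), so deg p = 1.
2. Against the integer gridlines: one y-axis crossing is at y = 2; it meets the x-axis at x = -1 (among the integer gridlines).
3. Assembling these constraints gives the stated polynomial.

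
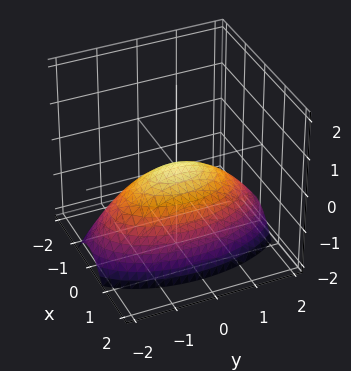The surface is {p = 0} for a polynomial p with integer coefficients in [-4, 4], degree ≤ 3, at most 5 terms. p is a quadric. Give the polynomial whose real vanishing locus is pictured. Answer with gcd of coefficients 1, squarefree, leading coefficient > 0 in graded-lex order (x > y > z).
(a) Degree: a single bowl opening along one axis; a quadric, so deg p = 2.
(b) Symmetries: the y ↦ −y reflection is a symmetry, so y appears only in even powers; the x ↦ −x reflection is a symmetry, so x appears only in even powers.
(c) Checking where it meets the axes: it meets the x-axis at x = 0 (among the integer gridlines); it meets the z-axis at z = 0 (among the integer gridlines); it crosses the y-axis at the gridline y = 0.
(d) Putting this together gives p.

3*x^2 + y^2 + 3*z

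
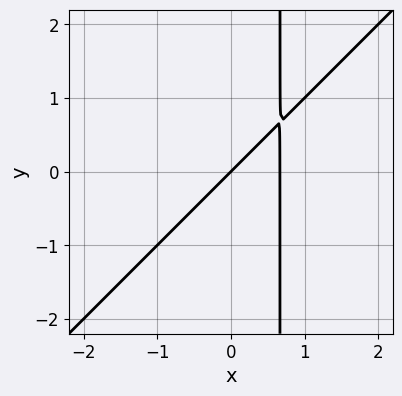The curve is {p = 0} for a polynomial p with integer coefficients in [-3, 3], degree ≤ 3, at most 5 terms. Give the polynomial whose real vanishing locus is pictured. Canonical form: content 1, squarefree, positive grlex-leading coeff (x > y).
deg p = 2.
Observable constraints: it crosses the y-axis at the gridline y = 0; it meets the x-axis at x = 0 (among the integer gridlines).
Solving for integer coefficients yields p as stated.

3*x^2 - 3*x*y - 2*x + 2*y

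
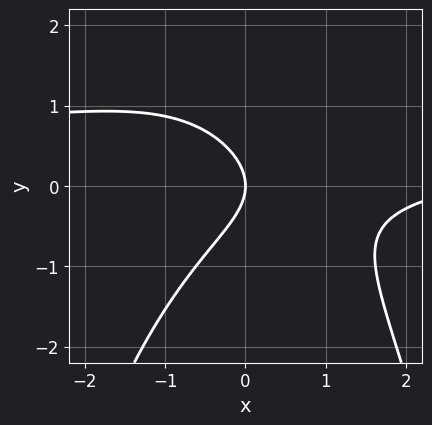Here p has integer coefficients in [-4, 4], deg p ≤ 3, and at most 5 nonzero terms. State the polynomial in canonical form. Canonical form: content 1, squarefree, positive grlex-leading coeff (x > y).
2*x^2*y - x^2 + 3*y^2 + 3*x

First, the degree is 3 — a generic line meets the curve in up to 3 points.
Next, from the axis intercepts and sections: it meets the x-axis at x = 0 (among the integer gridlines); it meets the y-axis at y = 0 (among the integer gridlines).
Finally, matching integer coefficients to the picture gives p.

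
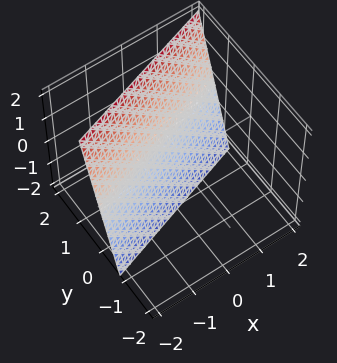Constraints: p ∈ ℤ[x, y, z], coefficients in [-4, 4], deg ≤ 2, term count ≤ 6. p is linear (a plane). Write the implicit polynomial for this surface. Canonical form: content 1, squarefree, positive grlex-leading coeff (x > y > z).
x - 3*y + z + 2

First, the degree is 1 — every cross-section is a straight line — this is a plane.
Then, from the axis intercepts and sections: one z-axis crossing is at z = -2; it crosses the x-axis at the gridline x = -2.
Finally, fitting integer coefficients to these (and the overall shape) gives p.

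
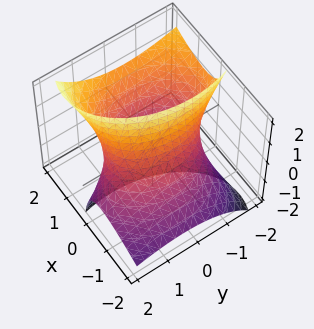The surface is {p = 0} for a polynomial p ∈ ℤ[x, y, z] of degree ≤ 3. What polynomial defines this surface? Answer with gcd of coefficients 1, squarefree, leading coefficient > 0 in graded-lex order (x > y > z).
First, the degree is 2 — a generic line meets the surface in up to 2 points.
Then, checking where it meets the axes: among the integer gridlines, it crosses the x-axis at x ∈ {-1, 1}; it misses every integer gridline on the z-axis.
Finally, together with the visible shape, these determine p as stated.

2*x^2 - 3*x*z + y^2 + y*z - 2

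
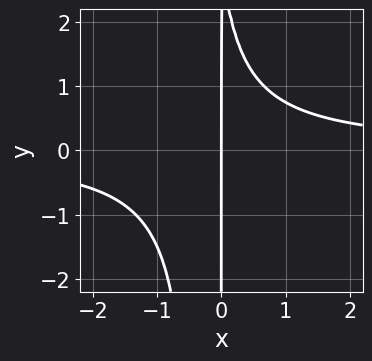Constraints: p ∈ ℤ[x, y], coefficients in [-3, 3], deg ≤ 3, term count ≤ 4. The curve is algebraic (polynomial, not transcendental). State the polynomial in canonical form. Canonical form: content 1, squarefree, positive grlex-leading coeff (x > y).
First, degree: the shape is more complex than any degree-2 curve, so deg p = 3.
Then, from the axis intercepts and sections: it crosses the x-axis at the gridline x = 0; the visible y-axis segment lies entirely on the curve.
Finally, together with the visible shape, these determine p as stated.

3*x^2*y + x*y - 3*x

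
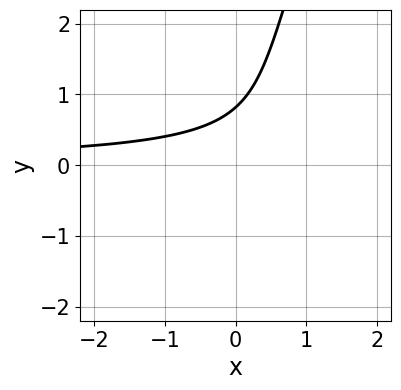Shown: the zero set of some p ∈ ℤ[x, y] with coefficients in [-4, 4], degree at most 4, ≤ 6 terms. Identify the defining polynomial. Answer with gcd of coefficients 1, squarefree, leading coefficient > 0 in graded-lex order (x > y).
3*x*y^2 - y^3 + 3*x*y - 3*y + 3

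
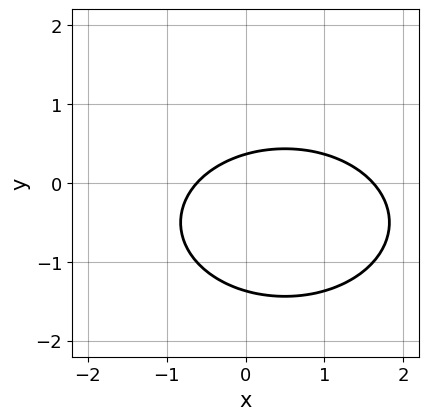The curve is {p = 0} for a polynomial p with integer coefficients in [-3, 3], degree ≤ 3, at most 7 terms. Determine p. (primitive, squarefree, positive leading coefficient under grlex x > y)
(a) Degree: a generic line meets the curve in up to 2 points, so deg p = 2.
(b) The integer polynomial consistent with all of this is the stated p.

x^2 + 2*y^2 - x + 2*y - 1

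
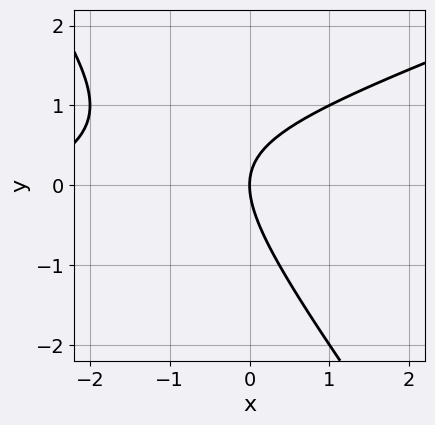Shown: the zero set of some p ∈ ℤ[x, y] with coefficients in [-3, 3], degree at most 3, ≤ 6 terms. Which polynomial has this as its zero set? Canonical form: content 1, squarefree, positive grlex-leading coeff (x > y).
x^2 - 2*x*y - 2*y^2 + 3*x

deg p = 2. A generic line meets the curve in up to 2 points.
From the axis intercepts and sections: one x-axis crossing is at x = 0; it meets the y-axis at y = 0 (among the integer gridlines).
Together with the visible shape, these determine p as stated.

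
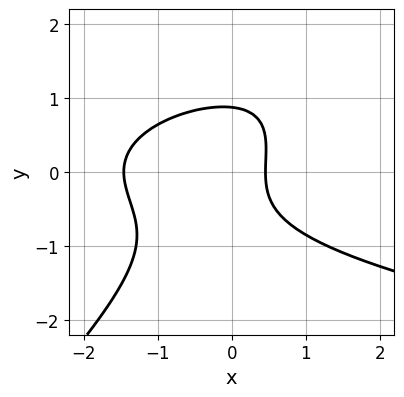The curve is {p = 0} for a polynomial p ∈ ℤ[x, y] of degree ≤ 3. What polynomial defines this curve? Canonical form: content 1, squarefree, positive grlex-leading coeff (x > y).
1. The degree is 3 — no degree-2 curve has this shape.
2. Putting this together gives p.

3*x*y^2 - 3*y^3 - 3*x^2 - 3*x + 2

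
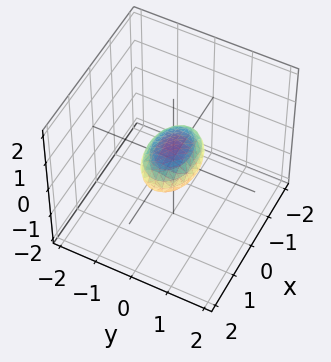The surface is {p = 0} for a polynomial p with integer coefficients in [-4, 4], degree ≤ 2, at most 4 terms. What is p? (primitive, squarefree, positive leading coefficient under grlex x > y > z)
x^2 + 2*y^2 + 3*z^2 - 1

deg p = 2.
Symmetries: it's symmetric under y → −y, forcing even powers of y; the z ↦ −z reflection is a symmetry, so z appears only in even powers; the x ↦ −x reflection is a symmetry, so x appears only in even powers.
Observable constraints: among the integer gridlines, it crosses the x-axis at x ∈ {-1, 1}.
These observations pin down the coefficients.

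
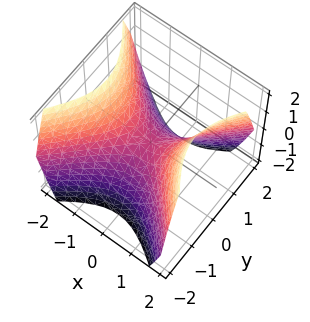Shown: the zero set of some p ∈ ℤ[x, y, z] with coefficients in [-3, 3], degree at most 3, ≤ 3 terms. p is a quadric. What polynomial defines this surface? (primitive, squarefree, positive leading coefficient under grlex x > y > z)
(a) deg p = 2.
(b) Symmetries: it's symmetric under x → −x, forcing even powers of x; mirror symmetry y ↦ −y ⇒ only even powers of y.
(c) Against the integer gridlines: it meets the x-axis at x = 0 (among the integer gridlines); one z-axis crossing is at z = 0; it crosses the y-axis at the gridline y = 0.
(d) Together with the visible shape, these determine p as stated.

x^2 - y^2 - z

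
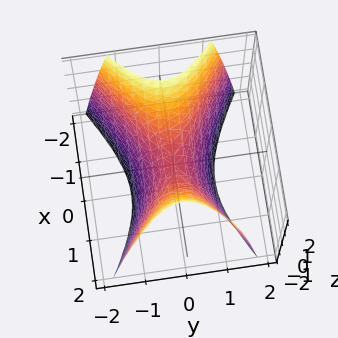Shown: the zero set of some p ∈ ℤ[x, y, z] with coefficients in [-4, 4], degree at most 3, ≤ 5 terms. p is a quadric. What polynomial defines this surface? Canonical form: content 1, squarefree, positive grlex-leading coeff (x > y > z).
x^2 - 2*y^2 - z

1. Degree: a hyperbolic paraboloid; a quadric, so deg p = 2.
2. Symmetries: mirror symmetry y ↦ −y ⇒ only even powers of y; it's symmetric under x → −x, forcing even powers of x.
3. Reading off the gridlines: it crosses the z-axis at the gridline z = 0; one x-axis crossing is at x = 0; it meets the y-axis at y = 0 (among the integer gridlines).
4. Fitting integer coefficients to these (and the overall shape) gives p.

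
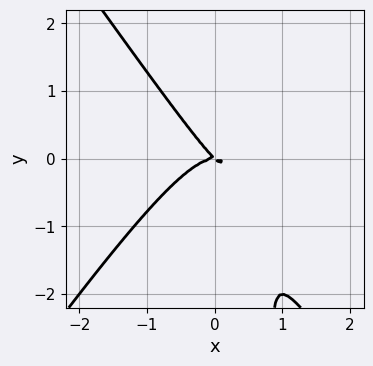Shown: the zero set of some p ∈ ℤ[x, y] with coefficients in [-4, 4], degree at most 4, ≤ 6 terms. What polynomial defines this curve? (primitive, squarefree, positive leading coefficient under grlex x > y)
2*x^3 - x*y^2 + x*y + y^2

1. The degree is 3 — the shape is more complex than any degree-2 curve.
2. Checking where it meets the axes: one x-axis crossing is at x = 0; it meets the y-axis at y = 0 (among the integer gridlines).
3. Together with the visible shape, these determine p as stated.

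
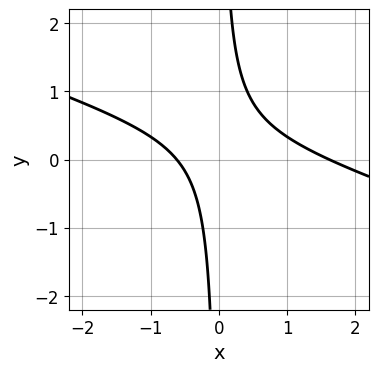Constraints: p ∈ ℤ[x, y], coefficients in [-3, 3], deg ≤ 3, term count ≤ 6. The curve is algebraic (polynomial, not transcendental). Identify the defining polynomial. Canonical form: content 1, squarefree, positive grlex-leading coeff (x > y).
x^2 + 3*x*y - x - 1

First, deg p = 2. The shape is more complex than any degree-1 curve.
Next, reading off the gridlines: no y-intercept at any integer in the box.
Finally, these observations pin down the coefficients.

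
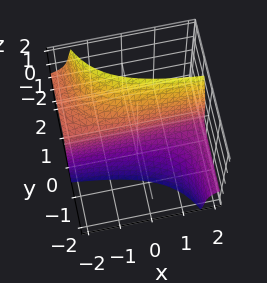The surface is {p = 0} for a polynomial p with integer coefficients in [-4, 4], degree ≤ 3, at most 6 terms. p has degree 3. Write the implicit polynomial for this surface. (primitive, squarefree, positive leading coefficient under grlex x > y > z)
(a) deg p = 3. No degree-2 surface has this shape.
(b) Reading off the gridlines: the visible x-axis segment lies entirely on the surface; it meets the y-axis at y = 0 (among the integer gridlines).
(c) The integer polynomial consistent with all of this is the stated p.

2*x*y*z + 2*y*z^2 - z^3 + 2*y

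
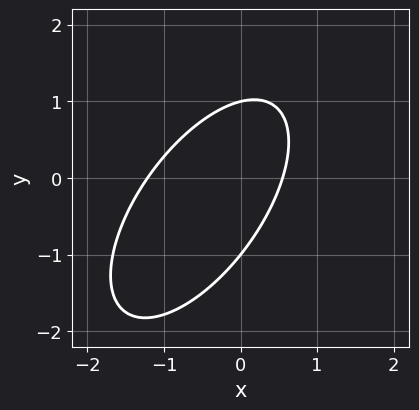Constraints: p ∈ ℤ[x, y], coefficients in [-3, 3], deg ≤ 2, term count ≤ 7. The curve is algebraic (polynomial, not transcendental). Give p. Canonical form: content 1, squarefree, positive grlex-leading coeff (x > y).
3*x^2 - 3*x*y + 2*y^2 + 2*x - 2

1. The degree is 2 — the shape is more complex than any degree-1 curve.
2. Against the integer gridlines: among the integer gridlines, it crosses the y-axis at y ∈ {-1, 1}.
3. Putting this together gives p.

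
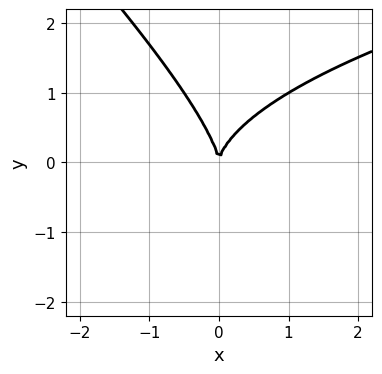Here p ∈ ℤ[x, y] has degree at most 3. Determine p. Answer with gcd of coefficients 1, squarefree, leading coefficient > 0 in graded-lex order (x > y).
x*y^2 + y^3 - 2*x^2

(a) Degree: the shape is more complex than any degree-2 curve, so deg p = 3.
(b) From the axis intercepts and sections: it crosses the x-axis at the gridline x = 0; one y-axis crossing is at y = 0.
(c) Fitting integer coefficients to these (and the overall shape) gives p.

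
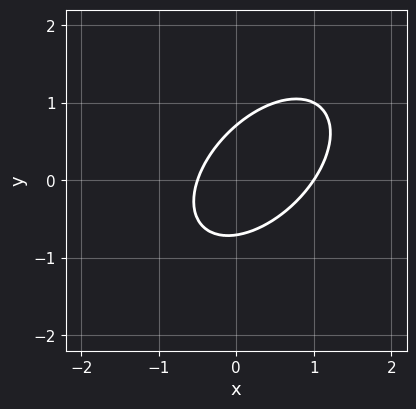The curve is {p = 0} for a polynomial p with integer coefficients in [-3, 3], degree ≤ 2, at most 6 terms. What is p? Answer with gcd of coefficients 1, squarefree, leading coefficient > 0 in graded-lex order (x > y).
2*x^2 - 2*x*y + 2*y^2 - x - 1

(a) deg p = 2.
(b) Reading off the gridlines: it meets the x-axis at x = 1 (among the integer gridlines).
(c) Assembling these constraints gives the stated polynomial.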